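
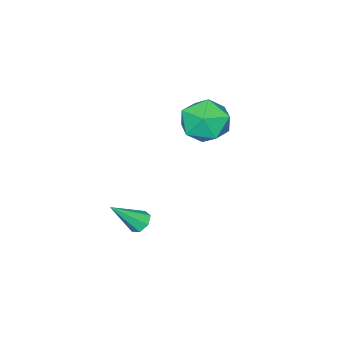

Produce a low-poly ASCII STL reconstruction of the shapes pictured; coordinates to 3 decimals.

solid 
facet normal -0.605 0.377 -0.701
outer loop
vertex 2.093 0.778 -3.334
vertex 1.691 0.442 -3.168
vertex 1.806 0.95 -2.994
endloop
endfacet
facet normal 0.674 0.708 0.211
outer loop
vertex 2.093 0.778 -3.334
vertex 1.806 0.95 -2.994
vertex 2.689 -0.182 -2.012
endloop
endfacet
facet normal -0.605 0.377 -0.701
outer loop
vertex 1.806 0.95 -2.994
vertex 1.691 0.442 -3.168
vertex 1.432 0.739 -2.785
endloop
endfacet
facet normal 0.036 0.671 0.741
outer loop
vertex 1.806 0.95 -2.994
vertex 1.432 0.739 -2.785
vertex 2.689 -0.182 -2.012
endloop
endfacet
facet normal -0.604 0.378 -0.702
outer loop
vertex 1.432 0.739 -2.785
vertex 1.691 0.442 -3.168
vertex 1.253 0.304 -2.865
endloop
endfacet
facet normal -0.499 0.046 0.866
outer loop
vertex 1.432 0.739 -2.785
vertex 1.253 0.304 -2.865
vertex 2.689 -0.182 -2.012
endloop
endfacet
facet normal -0.604 0.377 -0.702
outer loop
vertex 1.253 0.304 -2.865
vertex 1.691 0.442 -3.168
vertex 1.404 -0.028 -3.173
endloop
endfacet
facet normal -0.526 -0.694 0.491
outer loop
vertex 1.253 0.304 -2.865
vertex 1.404 -0.028 -3.173
vertex 2.689 -0.182 -2.012
endloop
endfacet
facet normal -0.606 0.378 -0.700
outer loop
vertex 1.404 -0.028 -3.173
vertex 1.691 0.442 -3.168
vertex 1.77 -0.006 -3.478
endloop
endfacet
facet normal -0.026 -0.994 -0.103
outer loop
vertex 1.404 -0.028 -3.173
vertex 1.77 -0.006 -3.478
vertex 2.689 -0.182 -2.012
endloop
endfacet
facet normal -0.606 0.378 -0.700
outer loop
vertex 1.77 -0.006 -3.478
vertex 1.691 0.442 -3.168
vertex 2.077 0.353 -3.55
endloop
endfacet
facet normal 0.624 -0.627 -0.466
outer loop
vertex 1.77 -0.006 -3.478
vertex 2.077 0.353 -3.55
vertex 2.689 -0.182 -2.012
endloop
endfacet
facet normal -0.605 0.379 -0.700
outer loop
vertex 2.077 0.353 -3.55
vertex 1.691 0.442 -3.168
vertex 2.093 0.778 -3.334
endloop
endfacet
facet normal 0.936 0.131 -0.327
outer loop
vertex 2.077 0.353 -3.55
vertex 2.093 0.778 -3.334
vertex 2.689 -0.182 -2.012
endloop
endfacet
facet normal -0.770 0.636 0.049
outer loop
vertex -1.511 2.128 1.161
vertex -1.96 1.519 2.008
vertex -1.243 2.369 2.238
endloop
endfacet
facet normal -0.179 0.969 -0.172
outer loop
vertex -1.511 2.128 1.161
vertex -1.243 2.369 2.238
vertex -0.438 2.376 1.438
endloop
endfacet
facet normal 0.049 0.643 -0.765
outer loop
vertex -1.511 2.128 1.161
vertex -0.438 2.376 1.438
vertex -0.656 1.53 0.713
endloop
endfacet
facet normal -0.401 0.108 -0.910
outer loop
vertex -1.511 2.128 1.161
vertex -0.656 1.53 0.713
vertex -1.597 1.0 1.065
endloop
endfacet
facet normal -0.908 0.104 -0.407
outer loop
vertex -1.511 2.128 1.161
vertex -1.597 1.0 1.065
vertex -1.96 1.519 2.008
endloop
endfacet
facet normal 0.321 0.888 0.330
outer loop
vertex -0.438 2.376 1.438
vertex -1.243 2.369 2.238
vertex -0.223 1.92 2.455
endloop
endfacet
facet normal -0.635 0.349 0.689
outer loop
vertex -1.243 2.369 2.238
vertex -1.96 1.519 2.008
vertex -1.164 1.39 2.807
endloop
endfacet
facet normal -0.858 -0.512 -0.048
outer loop
vertex -1.96 1.519 2.008
vertex -1.597 1.0 1.065
vertex -1.382 0.544 2.082
endloop
endfacet
facet normal -0.039 -0.504 -0.863
outer loop
vertex -1.597 1.0 1.065
vertex -0.656 1.53 0.713
vertex -0.577 0.551 1.282
endloop
endfacet
facet normal 0.689 0.361 -0.628
outer loop
vertex -0.656 1.53 0.713
vertex -0.438 2.376 1.438
vertex 0.14 1.401 1.512
endloop
endfacet
facet normal 0.401 -0.108 0.910
outer loop
vertex -0.309 0.792 2.359
vertex -0.223 1.92 2.455
vertex -1.164 1.39 2.807
endloop
endfacet
facet normal -0.049 -0.643 0.765
outer loop
vertex -0.309 0.792 2.359
vertex -1.164 1.39 2.807
vertex -1.382 0.544 2.082
endloop
endfacet
facet normal 0.179 -0.969 0.172
outer loop
vertex -0.309 0.792 2.359
vertex -1.382 0.544 2.082
vertex -0.577 0.551 1.282
endloop
endfacet
facet normal 0.770 -0.636 -0.049
outer loop
vertex -0.309 0.792 2.359
vertex -0.577 0.551 1.282
vertex 0.14 1.401 1.512
endloop
endfacet
facet normal 0.908 -0.104 0.407
outer loop
vertex -0.309 0.792 2.359
vertex 0.14 1.401 1.512
vertex -0.223 1.92 2.455
endloop
endfacet
facet normal 0.039 0.504 0.863
outer loop
vertex -1.164 1.39 2.807
vertex -0.223 1.92 2.455
vertex -1.243 2.369 2.238
endloop
endfacet
facet normal -0.689 -0.361 0.628
outer loop
vertex -1.382 0.544 2.082
vertex -1.164 1.39 2.807
vertex -1.96 1.519 2.008
endloop
endfacet
facet normal -0.321 -0.888 -0.330
outer loop
vertex -0.577 0.551 1.282
vertex -1.382 0.544 2.082
vertex -1.597 1.0 1.065
endloop
endfacet
facet normal 0.635 -0.349 -0.689
outer loop
vertex 0.14 1.401 1.512
vertex -0.577 0.551 1.282
vertex -0.656 1.53 0.713
endloop
endfacet
facet normal 0.858 0.512 0.048
outer loop
vertex -0.223 1.92 2.455
vertex 0.14 1.401 1.512
vertex -0.438 2.376 1.438
endloop
endfacet

endsolid


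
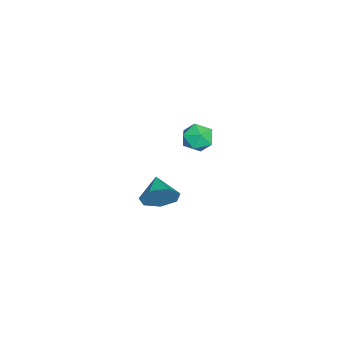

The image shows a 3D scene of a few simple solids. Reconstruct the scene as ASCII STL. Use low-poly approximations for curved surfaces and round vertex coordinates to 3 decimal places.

solid 
facet normal 0.904 0.264 -0.336
outer loop
vertex 1.267 -2.668 -3.333
vertex 0.855 -2.27 -4.128
vertex 1.052 -1.848 -3.266
endloop
endfacet
facet normal -0.203 -0.133 0.970
outer loop
vertex 1.267 -2.668 -3.333
vertex 1.052 -1.848 -3.266
vertex -0.375 -2.63 -3.672
endloop
endfacet
facet normal 0.904 0.264 -0.336
outer loop
vertex 1.052 -1.848 -3.266
vertex 0.855 -2.27 -4.128
vertex 0.689 -1.346 -3.849
endloop
endfacet
facet normal -0.478 0.496 0.725
outer loop
vertex 1.052 -1.848 -3.266
vertex 0.689 -1.346 -3.849
vertex -0.375 -2.63 -3.672
endloop
endfacet
facet normal 0.904 0.264 -0.336
outer loop
vertex 0.689 -1.346 -3.849
vertex 0.855 -2.27 -4.128
vertex 0.451 -1.54 -4.642
endloop
endfacet
facet normal -0.763 0.642 0.072
outer loop
vertex 0.689 -1.346 -3.849
vertex 0.451 -1.54 -4.642
vertex -0.375 -2.63 -3.672
endloop
endfacet
facet normal 0.904 0.264 -0.336
outer loop
vertex 0.451 -1.54 -4.642
vertex 0.855 -2.27 -4.128
vertex 0.517 -2.284 -5.048
endloop
endfacet
facet normal -0.845 0.197 -0.498
outer loop
vertex 0.451 -1.54 -4.642
vertex 0.517 -2.284 -5.048
vertex -0.375 -2.63 -3.672
endloop
endfacet
facet normal 0.904 0.264 -0.336
outer loop
vertex 0.517 -2.284 -5.048
vertex 0.855 -2.27 -4.128
vertex 0.838 -3.018 -4.762
endloop
endfacet
facet normal -0.661 -0.505 -0.555
outer loop
vertex 0.517 -2.284 -5.048
vertex 0.838 -3.018 -4.762
vertex -0.375 -2.63 -3.672
endloop
endfacet
facet normal 0.904 0.264 -0.336
outer loop
vertex 0.838 -3.018 -4.762
vertex 0.855 -2.27 -4.128
vertex 1.171 -3.189 -3.999
endloop
endfacet
facet normal -0.350 -0.935 -0.057
outer loop
vertex 0.838 -3.018 -4.762
vertex 1.171 -3.189 -3.999
vertex -0.375 -2.63 -3.672
endloop
endfacet
facet normal 0.904 0.264 -0.337
outer loop
vertex 1.171 -3.189 -3.999
vertex 0.855 -2.27 -4.128
vertex 1.267 -2.668 -3.333
endloop
endfacet
facet normal -0.146 -0.769 0.623
outer loop
vertex 1.171 -3.189 -3.999
vertex 1.267 -2.668 -3.333
vertex -0.375 -2.63 -3.672
endloop
endfacet
facet normal -0.722 0.681 0.123
outer loop
vertex 2.185 0.248 1.36
vertex 1.787 -0.265 1.862
vertex 2.336 0.263 2.166
endloop
endfacet
facet normal -0.094 0.996 -0.001
outer loop
vertex 2.185 0.248 1.36
vertex 2.336 0.263 2.166
vertex 2.955 0.321 1.631
endloop
endfacet
facet normal 0.150 0.762 -0.630
outer loop
vertex 2.185 0.248 1.36
vertex 2.955 0.321 1.631
vertex 2.789 -0.171 0.997
endloop
endfacet
facet normal -0.328 0.303 -0.895
outer loop
vertex 2.185 0.248 1.36
vertex 2.789 -0.171 0.997
vertex 2.066 -0.533 1.139
endloop
endfacet
facet normal -0.867 0.253 -0.429
outer loop
vertex 2.185 0.248 1.36
vertex 2.066 -0.533 1.139
vertex 1.787 -0.265 1.862
endloop
endfacet
facet normal 0.363 0.784 0.505
outer loop
vertex 2.955 0.321 1.631
vertex 2.336 0.263 2.166
vertex 3.034 -0.147 2.301
endloop
endfacet
facet normal -0.654 0.274 0.705
outer loop
vertex 2.336 0.263 2.166
vertex 1.787 -0.265 1.862
vertex 2.311 -0.509 2.443
endloop
endfacet
facet normal -0.889 -0.419 -0.188
outer loop
vertex 1.787 -0.265 1.862
vertex 2.066 -0.533 1.139
vertex 2.145 -1.001 1.809
endloop
endfacet
facet normal -0.016 -0.337 -0.941
outer loop
vertex 2.066 -0.533 1.139
vertex 2.789 -0.171 0.997
vertex 2.764 -0.943 1.274
endloop
endfacet
facet normal 0.757 0.405 -0.513
outer loop
vertex 2.789 -0.171 0.997
vertex 2.955 0.321 1.631
vertex 3.313 -0.415 1.578
endloop
endfacet
facet normal 0.328 -0.303 0.895
outer loop
vertex 2.915 -0.928 2.08
vertex 3.034 -0.147 2.301
vertex 2.311 -0.509 2.443
endloop
endfacet
facet normal -0.150 -0.762 0.630
outer loop
vertex 2.915 -0.928 2.08
vertex 2.311 -0.509 2.443
vertex 2.145 -1.001 1.809
endloop
endfacet
facet normal 0.094 -0.996 0.001
outer loop
vertex 2.915 -0.928 2.08
vertex 2.145 -1.001 1.809
vertex 2.764 -0.943 1.274
endloop
endfacet
facet normal 0.722 -0.681 -0.123
outer loop
vertex 2.915 -0.928 2.08
vertex 2.764 -0.943 1.274
vertex 3.313 -0.415 1.578
endloop
endfacet
facet normal 0.867 -0.253 0.429
outer loop
vertex 2.915 -0.928 2.08
vertex 3.313 -0.415 1.578
vertex 3.034 -0.147 2.301
endloop
endfacet
facet normal 0.016 0.337 0.941
outer loop
vertex 2.311 -0.509 2.443
vertex 3.034 -0.147 2.301
vertex 2.336 0.263 2.166
endloop
endfacet
facet normal -0.757 -0.405 0.513
outer loop
vertex 2.145 -1.001 1.809
vertex 2.311 -0.509 2.443
vertex 1.787 -0.265 1.862
endloop
endfacet
facet normal -0.363 -0.784 -0.505
outer loop
vertex 2.764 -0.943 1.274
vertex 2.145 -1.001 1.809
vertex 2.066 -0.533 1.139
endloop
endfacet
facet normal 0.654 -0.274 -0.705
outer loop
vertex 3.313 -0.415 1.578
vertex 2.764 -0.943 1.274
vertex 2.789 -0.171 0.997
endloop
endfacet
facet normal 0.889 0.419 0.188
outer loop
vertex 3.034 -0.147 2.301
vertex 3.313 -0.415 1.578
vertex 2.955 0.321 1.631
endloop
endfacet

endsolid


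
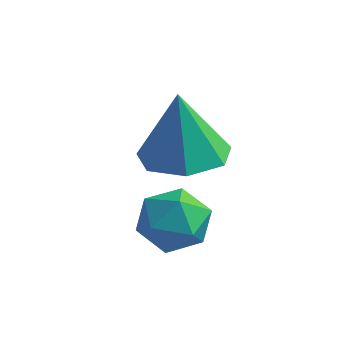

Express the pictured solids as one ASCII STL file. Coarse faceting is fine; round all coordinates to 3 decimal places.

solid 
facet normal -0.369 0.925 0.089
outer loop
vertex 0.255 1.727 -0.898
vertex -0.565 1.384 -0.733
vertex 0.003 1.545 -0.048
endloop
endfacet
facet normal 0.315 0.905 0.287
outer loop
vertex 0.255 1.727 -0.898
vertex 0.003 1.545 -0.048
vertex 0.839 1.342 -0.325
endloop
endfacet
facet normal 0.698 0.665 -0.265
outer loop
vertex 0.255 1.727 -0.898
vertex 0.839 1.342 -0.325
vertex 0.788 1.054 -1.181
endloop
endfacet
facet normal 0.250 0.537 -0.806
outer loop
vertex 0.255 1.727 -0.898
vertex 0.788 1.054 -1.181
vertex -0.08 1.08 -1.433
endloop
endfacet
facet normal -0.410 0.698 -0.587
outer loop
vertex 0.255 1.727 -0.898
vertex -0.08 1.08 -1.433
vertex -0.565 1.384 -0.733
endloop
endfacet
facet normal 0.376 0.432 0.819
outer loop
vertex 0.839 1.342 -0.325
vertex 0.003 1.545 -0.048
vertex 0.38 0.76 0.193
endloop
endfacet
facet normal -0.732 0.466 0.497
outer loop
vertex 0.003 1.545 -0.048
vertex -0.565 1.384 -0.733
vertex -0.488 0.786 -0.059
endloop
endfacet
facet normal -0.797 0.099 -0.595
outer loop
vertex -0.565 1.384 -0.733
vertex -0.08 1.08 -1.433
vertex -0.539 0.498 -0.915
endloop
endfacet
facet normal 0.271 -0.161 -0.949
outer loop
vertex -0.08 1.08 -1.433
vertex 0.788 1.054 -1.181
vertex 0.297 0.295 -1.192
endloop
endfacet
facet normal 0.996 0.045 -0.074
outer loop
vertex 0.788 1.054 -1.181
vertex 0.839 1.342 -0.325
vertex 0.865 0.456 -0.507
endloop
endfacet
facet normal -0.250 -0.537 0.806
outer loop
vertex 0.045 0.113 -0.342
vertex 0.38 0.76 0.193
vertex -0.488 0.786 -0.059
endloop
endfacet
facet normal -0.698 -0.665 0.265
outer loop
vertex 0.045 0.113 -0.342
vertex -0.488 0.786 -0.059
vertex -0.539 0.498 -0.915
endloop
endfacet
facet normal -0.315 -0.905 -0.287
outer loop
vertex 0.045 0.113 -0.342
vertex -0.539 0.498 -0.915
vertex 0.297 0.295 -1.192
endloop
endfacet
facet normal 0.369 -0.925 -0.089
outer loop
vertex 0.045 0.113 -0.342
vertex 0.297 0.295 -1.192
vertex 0.865 0.456 -0.507
endloop
endfacet
facet normal 0.410 -0.698 0.587
outer loop
vertex 0.045 0.113 -0.342
vertex 0.865 0.456 -0.507
vertex 0.38 0.76 0.193
endloop
endfacet
facet normal -0.271 0.161 0.949
outer loop
vertex -0.488 0.786 -0.059
vertex 0.38 0.76 0.193
vertex 0.003 1.545 -0.048
endloop
endfacet
facet normal -0.996 -0.045 0.074
outer loop
vertex -0.539 0.498 -0.915
vertex -0.488 0.786 -0.059
vertex -0.565 1.384 -0.733
endloop
endfacet
facet normal -0.376 -0.432 -0.819
outer loop
vertex 0.297 0.295 -1.192
vertex -0.539 0.498 -0.915
vertex -0.08 1.08 -1.433
endloop
endfacet
facet normal 0.732 -0.466 -0.497
outer loop
vertex 0.865 0.456 -0.507
vertex 0.297 0.295 -1.192
vertex 0.788 1.054 -1.181
endloop
endfacet
facet normal 0.797 -0.099 0.595
outer loop
vertex 0.38 0.76 0.193
vertex 0.865 0.456 -0.507
vertex 0.839 1.342 -0.325
endloop
endfacet
facet normal 0.107 -0.035 -0.994
outer loop
vertex 0.325 3.204 0.357
vertex -0.438 2.456 0.301
vertex -0.542 3.52 0.252
endloop
endfacet
facet normal 0.256 0.853 0.454
outer loop
vertex 0.325 3.204 0.357
vertex -0.542 3.52 0.252
vertex -0.642 2.524 2.179
endloop
endfacet
facet normal 0.107 -0.035 -0.994
outer loop
vertex -0.542 3.52 0.252
vertex -0.438 2.456 0.301
vertex -1.331 3.035 0.184
endloop
endfacet
facet normal -0.509 0.775 0.374
outer loop
vertex -0.542 3.52 0.252
vertex -1.331 3.035 0.184
vertex -0.642 2.524 2.179
endloop
endfacet
facet normal 0.107 -0.035 -0.994
outer loop
vertex -1.331 3.035 0.184
vertex -0.438 2.456 0.301
vertex -1.448 2.114 0.204
endloop
endfacet
facet normal -0.927 0.125 0.352
outer loop
vertex -1.331 3.035 0.184
vertex -1.448 2.114 0.204
vertex -0.642 2.524 2.179
endloop
endfacet
facet normal 0.108 -0.036 -0.994
outer loop
vertex -1.448 2.114 0.204
vertex -0.438 2.456 0.301
vertex -0.805 1.451 0.298
endloop
endfacet
facet normal -0.684 -0.606 0.405
outer loop
vertex -1.448 2.114 0.204
vertex -0.805 1.451 0.298
vertex -0.642 2.524 2.179
endloop
endfacet
facet normal 0.107 -0.036 -0.994
outer loop
vertex -0.805 1.451 0.298
vertex -0.438 2.456 0.301
vertex 0.114 1.544 0.394
endloop
endfacet
facet normal 0.037 -0.869 0.493
outer loop
vertex -0.805 1.451 0.298
vertex 0.114 1.544 0.394
vertex -0.642 2.524 2.179
endloop
endfacet
facet normal 0.108 -0.036 -0.994
outer loop
vertex 0.114 1.544 0.394
vertex -0.438 2.456 0.301
vertex 0.617 2.325 0.42
endloop
endfacet
facet normal 0.694 -0.465 0.549
outer loop
vertex 0.114 1.544 0.394
vertex 0.617 2.325 0.42
vertex -0.642 2.524 2.179
endloop
endfacet
facet normal 0.108 -0.035 -0.994
outer loop
vertex 0.617 2.325 0.42
vertex -0.438 2.456 0.301
vertex 0.325 3.204 0.357
endloop
endfacet
facet normal 0.791 0.301 0.532
outer loop
vertex 0.617 2.325 0.42
vertex 0.325 3.204 0.357
vertex -0.642 2.524 2.179
endloop
endfacet

endsolid


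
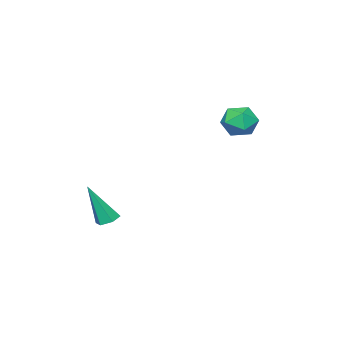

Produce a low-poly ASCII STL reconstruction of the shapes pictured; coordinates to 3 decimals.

solid 
facet normal -0.218 0.646 0.732
outer loop
vertex -4.221 3.743 3.738
vertex -4.355 3.141 4.229
vertex -3.632 3.45 4.172
endloop
endfacet
facet normal 0.256 0.926 0.278
outer loop
vertex -4.221 3.743 3.738
vertex -3.632 3.45 4.172
vertex -3.508 3.642 3.417
endloop
endfacet
facet normal -0.037 0.927 -0.373
outer loop
vertex -4.221 3.743 3.738
vertex -3.508 3.642 3.417
vertex -4.155 3.452 3.008
endloop
endfacet
facet normal -0.690 0.649 -0.321
outer loop
vertex -4.221 3.743 3.738
vertex -4.155 3.452 3.008
vertex -4.679 3.143 3.51
endloop
endfacet
facet normal -0.802 0.474 0.363
outer loop
vertex -4.221 3.743 3.738
vertex -4.679 3.143 3.51
vertex -4.355 3.141 4.229
endloop
endfacet
facet normal 0.827 0.497 0.262
outer loop
vertex -3.508 3.642 3.417
vertex -3.632 3.45 4.172
vertex -3.201 2.977 3.71
endloop
endfacet
facet normal 0.060 0.044 0.997
outer loop
vertex -3.632 3.45 4.172
vertex -4.355 3.141 4.229
vertex -3.725 2.668 4.212
endloop
endfacet
facet normal -0.887 -0.234 0.399
outer loop
vertex -4.355 3.141 4.229
vertex -4.679 3.143 3.51
vertex -4.372 2.478 3.803
endloop
endfacet
facet normal -0.706 0.048 -0.707
outer loop
vertex -4.679 3.143 3.51
vertex -4.155 3.452 3.008
vertex -4.248 2.67 3.048
endloop
endfacet
facet normal 0.353 0.499 -0.791
outer loop
vertex -4.155 3.452 3.008
vertex -3.508 3.642 3.417
vertex -3.525 2.979 2.991
endloop
endfacet
facet normal 0.690 -0.649 0.321
outer loop
vertex -3.659 2.377 3.482
vertex -3.201 2.977 3.71
vertex -3.725 2.668 4.212
endloop
endfacet
facet normal 0.037 -0.927 0.373
outer loop
vertex -3.659 2.377 3.482
vertex -3.725 2.668 4.212
vertex -4.372 2.478 3.803
endloop
endfacet
facet normal -0.256 -0.926 -0.278
outer loop
vertex -3.659 2.377 3.482
vertex -4.372 2.478 3.803
vertex -4.248 2.67 3.048
endloop
endfacet
facet normal 0.218 -0.646 -0.732
outer loop
vertex -3.659 2.377 3.482
vertex -4.248 2.67 3.048
vertex -3.525 2.979 2.991
endloop
endfacet
facet normal 0.802 -0.474 -0.363
outer loop
vertex -3.659 2.377 3.482
vertex -3.525 2.979 2.991
vertex -3.201 2.977 3.71
endloop
endfacet
facet normal 0.706 -0.048 0.707
outer loop
vertex -3.725 2.668 4.212
vertex -3.201 2.977 3.71
vertex -3.632 3.45 4.172
endloop
endfacet
facet normal -0.353 -0.499 0.791
outer loop
vertex -4.372 2.478 3.803
vertex -3.725 2.668 4.212
vertex -4.355 3.141 4.229
endloop
endfacet
facet normal -0.827 -0.497 -0.262
outer loop
vertex -4.248 2.67 3.048
vertex -4.372 2.478 3.803
vertex -4.679 3.143 3.51
endloop
endfacet
facet normal -0.060 -0.044 -0.997
outer loop
vertex -3.525 2.979 2.991
vertex -4.248 2.67 3.048
vertex -4.155 3.452 3.008
endloop
endfacet
facet normal 0.887 0.234 -0.399
outer loop
vertex -3.201 2.977 3.71
vertex -3.525 2.979 2.991
vertex -3.508 3.642 3.417
endloop
endfacet
facet normal -0.285 0.285 -0.915
outer loop
vertex -1.269 -1.669 -1.967
vertex -1.529 -1.28 -1.765
vertex -1.041 -1.219 -1.898
endloop
endfacet
facet normal 0.890 -0.426 -0.161
outer loop
vertex -1.269 -1.669 -1.967
vertex -1.041 -1.219 -1.898
vertex -0.991 -1.82 -0.035
endloop
endfacet
facet normal -0.285 0.287 -0.915
outer loop
vertex -1.041 -1.219 -1.898
vertex -1.529 -1.28 -1.765
vertex -1.301 -0.83 -1.695
endloop
endfacet
facet normal 0.855 0.500 0.138
outer loop
vertex -1.041 -1.219 -1.898
vertex -1.301 -0.83 -1.695
vertex -0.991 -1.82 -0.035
endloop
endfacet
facet normal -0.285 0.287 -0.915
outer loop
vertex -1.301 -0.83 -1.695
vertex -1.529 -1.28 -1.765
vertex -1.789 -0.891 -1.562
endloop
endfacet
facet normal 0.031 0.861 0.508
outer loop
vertex -1.301 -0.83 -1.695
vertex -1.789 -0.891 -1.562
vertex -0.991 -1.82 -0.035
endloop
endfacet
facet normal -0.285 0.287 -0.915
outer loop
vertex -1.789 -0.891 -1.562
vertex -1.529 -1.28 -1.765
vertex -2.018 -1.342 -1.632
endloop
endfacet
facet normal -0.760 0.296 0.578
outer loop
vertex -1.789 -0.891 -1.562
vertex -2.018 -1.342 -1.632
vertex -0.991 -1.82 -0.035
endloop
endfacet
facet normal -0.285 0.284 -0.915
outer loop
vertex -2.018 -1.342 -1.632
vertex -1.529 -1.28 -1.765
vertex -1.757 -1.731 -1.834
endloop
endfacet
facet normal -0.725 -0.630 0.277
outer loop
vertex -2.018 -1.342 -1.632
vertex -1.757 -1.731 -1.834
vertex -0.991 -1.82 -0.035
endloop
endfacet
facet normal -0.286 0.284 -0.915
outer loop
vertex -1.757 -1.731 -1.834
vertex -1.529 -1.28 -1.765
vertex -1.269 -1.669 -1.967
endloop
endfacet
facet normal 0.101 -0.991 -0.092
outer loop
vertex -1.757 -1.731 -1.834
vertex -1.269 -1.669 -1.967
vertex -0.991 -1.82 -0.035
endloop
endfacet

endsolid


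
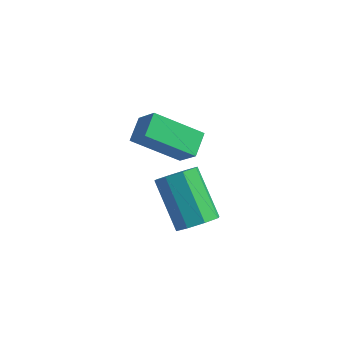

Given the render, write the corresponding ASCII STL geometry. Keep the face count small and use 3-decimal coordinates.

solid 
facet normal 0.619 -0.401 -0.676
outer loop
vertex 0.427 -4.6 -0.0
vertex -0.018 -4.269 -0.604
vertex 0.626 -4.026 -0.158
endloop
endfacet
facet normal 0.719 -0.059 0.692
outer loop
vertex 0.427 -4.6 -0.0
vertex 0.626 -4.026 -0.158
vertex -0.896 -3.743 1.447
endloop
endfacet
facet normal 0.719 -0.059 0.692
outer loop
vertex -0.896 -3.743 1.447
vertex 0.626 -4.026 -0.158
vertex -0.697 -3.169 1.289
endloop
endfacet
facet normal -0.617 0.400 0.677
outer loop
vertex -0.896 -3.743 1.447
vertex -0.697 -3.169 1.289
vertex -1.342 -3.411 0.844
endloop
endfacet
facet normal 0.619 -0.399 -0.676
outer loop
vertex 0.626 -4.026 -0.158
vertex -0.018 -4.269 -0.604
vertex 0.447 -3.594 -0.577
endloop
endfacet
facet normal 0.733 0.605 0.311
outer loop
vertex 0.626 -4.026 -0.158
vertex 0.447 -3.594 -0.577
vertex -0.697 -3.169 1.289
endloop
endfacet
facet normal 0.733 0.605 0.311
outer loop
vertex -0.697 -3.169 1.289
vertex 0.447 -3.594 -0.577
vertex -0.876 -2.737 0.87
endloop
endfacet
facet normal -0.617 0.401 0.677
outer loop
vertex -0.697 -3.169 1.289
vertex -0.876 -2.737 0.87
vertex -1.342 -3.411 0.844
endloop
endfacet
facet normal 0.619 -0.400 -0.676
outer loop
vertex 0.447 -3.594 -0.577
vertex -0.018 -4.269 -0.604
vertex -0.004 -3.557 -1.012
endloop
endfacet
facet normal 0.317 0.914 -0.251
outer loop
vertex 0.447 -3.594 -0.577
vertex -0.004 -3.557 -1.012
vertex -0.876 -2.737 0.87
endloop
endfacet
facet normal 0.317 0.914 -0.252
outer loop
vertex -0.876 -2.737 0.87
vertex -0.004 -3.557 -1.012
vertex -1.327 -2.7 0.436
endloop
endfacet
facet normal -0.618 0.401 0.676
outer loop
vertex -0.876 -2.737 0.87
vertex -1.327 -2.7 0.436
vertex -1.342 -3.411 0.844
endloop
endfacet
facet normal 0.618 -0.400 -0.677
outer loop
vertex -0.004 -3.557 -1.012
vertex -0.018 -4.269 -0.604
vertex -0.464 -3.937 -1.207
endloop
endfacet
facet normal -0.285 0.688 -0.668
outer loop
vertex -0.004 -3.557 -1.012
vertex -0.464 -3.937 -1.207
vertex -1.327 -2.7 0.436
endloop
endfacet
facet normal -0.284 0.688 -0.667
outer loop
vertex -1.327 -2.7 0.436
vertex -0.464 -3.937 -1.207
vertex -1.787 -3.08 0.24
endloop
endfacet
facet normal -0.619 0.401 0.676
outer loop
vertex -1.327 -2.7 0.436
vertex -1.787 -3.08 0.24
vertex -1.342 -3.411 0.844
endloop
endfacet
facet normal 0.617 -0.400 -0.677
outer loop
vertex -0.464 -3.937 -1.207
vertex -0.018 -4.269 -0.604
vertex -0.663 -4.511 -1.049
endloop
endfacet
facet normal -0.719 0.059 -0.692
outer loop
vertex -0.464 -3.937 -1.207
vertex -0.663 -4.511 -1.049
vertex -1.787 -3.08 0.24
endloop
endfacet
facet normal -0.719 0.059 -0.692
outer loop
vertex -1.787 -3.08 0.24
vertex -0.663 -4.511 -1.049
vertex -1.986 -3.654 0.398
endloop
endfacet
facet normal -0.619 0.401 0.676
outer loop
vertex -1.787 -3.08 0.24
vertex -1.986 -3.654 0.398
vertex -1.342 -3.411 0.844
endloop
endfacet
facet normal 0.617 -0.401 -0.677
outer loop
vertex -0.663 -4.511 -1.049
vertex -0.018 -4.269 -0.604
vertex -0.484 -4.943 -0.63
endloop
endfacet
facet normal -0.733 -0.605 -0.311
outer loop
vertex -0.663 -4.511 -1.049
vertex -0.484 -4.943 -0.63
vertex -1.986 -3.654 0.398
endloop
endfacet
facet normal -0.733 -0.605 -0.311
outer loop
vertex -1.986 -3.654 0.398
vertex -0.484 -4.943 -0.63
vertex -1.807 -4.086 0.817
endloop
endfacet
facet normal -0.619 0.399 0.676
outer loop
vertex -1.986 -3.654 0.398
vertex -1.807 -4.086 0.817
vertex -1.342 -3.411 0.844
endloop
endfacet
facet normal 0.618 -0.401 -0.676
outer loop
vertex -0.484 -4.943 -0.63
vertex -0.018 -4.269 -0.604
vertex -0.033 -4.98 -0.196
endloop
endfacet
facet normal -0.317 -0.914 0.252
outer loop
vertex -0.484 -4.943 -0.63
vertex -0.033 -4.98 -0.196
vertex -1.807 -4.086 0.817
endloop
endfacet
facet normal -0.317 -0.914 0.251
outer loop
vertex -1.807 -4.086 0.817
vertex -0.033 -4.98 -0.196
vertex -1.356 -4.123 1.252
endloop
endfacet
facet normal -0.619 0.400 0.676
outer loop
vertex -1.807 -4.086 0.817
vertex -1.356 -4.123 1.252
vertex -1.342 -3.411 0.844
endloop
endfacet
facet normal 0.619 -0.401 -0.676
outer loop
vertex -0.033 -4.98 -0.196
vertex -0.018 -4.269 -0.604
vertex 0.427 -4.6 -0.0
endloop
endfacet
facet normal 0.284 -0.688 0.667
outer loop
vertex -0.033 -4.98 -0.196
vertex 0.427 -4.6 -0.0
vertex -1.356 -4.123 1.252
endloop
endfacet
facet normal 0.285 -0.688 0.668
outer loop
vertex -1.356 -4.123 1.252
vertex 0.427 -4.6 -0.0
vertex -0.896 -3.743 1.447
endloop
endfacet
facet normal -0.618 0.400 0.677
outer loop
vertex -1.356 -4.123 1.252
vertex -0.896 -3.743 1.447
vertex -1.342 -3.411 0.844
endloop
endfacet
facet normal -0.643 0.236 -0.729
outer loop
vertex -4.85 0.096 -0.562
vertex -3.222 0.938 -1.725
vertex -4.68 -0.875 -1.027
endloop
endfacet
facet normal -0.750 -0.388 0.536
outer loop
vertex -3.858 -1.178 -0.095
vertex -4.85 0.096 -0.562
vertex -4.68 -0.875 -1.027
endloop
endfacet
facet normal -0.643 0.237 -0.728
outer loop
vertex -4.68 -0.875 -1.027
vertex -3.222 0.938 -1.725
vertex -3.053 -0.033 -2.19
endloop
endfacet
facet normal 0.156 -0.891 -0.427
outer loop
vertex -3.053 -0.033 -2.19
vertex -3.858 -1.178 -0.095
vertex -4.68 -0.875 -1.027
endloop
endfacet
facet normal -0.156 0.891 0.427
outer loop
vertex -4.85 0.096 -0.562
vertex -2.4 0.635 -0.793
vertex -3.222 0.938 -1.725
endloop
endfacet
facet normal -0.750 -0.387 0.536
outer loop
vertex -4.027 -0.207 0.37
vertex -4.85 0.096 -0.562
vertex -3.858 -1.178 -0.095
endloop
endfacet
facet normal -0.156 0.891 0.427
outer loop
vertex -4.027 -0.207 0.37
vertex -2.4 0.635 -0.793
vertex -4.85 0.096 -0.562
endloop
endfacet
facet normal 0.750 0.387 -0.536
outer loop
vertex -3.222 0.938 -1.725
vertex -2.4 0.635 -0.793
vertex -3.053 -0.033 -2.19
endloop
endfacet
facet normal 0.156 -0.891 -0.427
outer loop
vertex -2.23 -0.336 -1.258
vertex -3.858 -1.178 -0.095
vertex -3.053 -0.033 -2.19
endloop
endfacet
facet normal 0.750 0.388 -0.536
outer loop
vertex -3.053 -0.033 -2.19
vertex -2.4 0.635 -0.793
vertex -2.23 -0.336 -1.258
endloop
endfacet
facet normal 0.643 -0.237 0.728
outer loop
vertex -2.23 -0.336 -1.258
vertex -4.027 -0.207 0.37
vertex -3.858 -1.178 -0.095
endloop
endfacet
facet normal 0.643 -0.236 0.728
outer loop
vertex -2.4 0.635 -0.793
vertex -4.027 -0.207 0.37
vertex -2.23 -0.336 -1.258
endloop
endfacet

endsolid


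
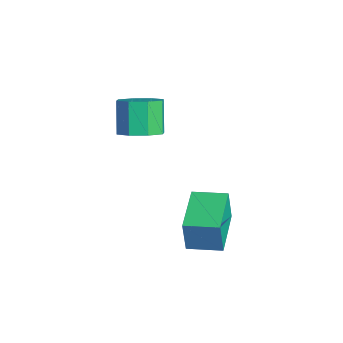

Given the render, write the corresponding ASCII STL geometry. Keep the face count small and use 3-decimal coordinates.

solid 
facet normal -0.883 0.464 0.078
outer loop
vertex 2.72 2.204 -1.52
vertex 3.367 3.417 -1.409
vertex 2.675 2.359 -2.951
endloop
endfacet
facet normal -0.469 -0.879 -0.080
outer loop
vertex 4.493 1.403 -3.111
vertex 2.72 2.204 -1.52
vertex 2.675 2.359 -2.951
endloop
endfacet
facet normal -0.882 0.464 0.077
outer loop
vertex 2.675 2.359 -2.951
vertex 3.367 3.417 -1.409
vertex 3.323 3.572 -2.84
endloop
endfacet
facet normal -0.031 0.107 -0.994
outer loop
vertex 3.323 3.572 -2.84
vertex 4.493 1.403 -3.111
vertex 2.675 2.359 -2.951
endloop
endfacet
facet normal 0.031 -0.107 0.994
outer loop
vertex 2.72 2.204 -1.52
vertex 5.185 2.461 -1.569
vertex 3.367 3.417 -1.409
endloop
endfacet
facet normal -0.470 -0.879 -0.081
outer loop
vertex 4.537 1.248 -1.68
vertex 2.72 2.204 -1.52
vertex 4.493 1.403 -3.111
endloop
endfacet
facet normal 0.031 -0.107 0.994
outer loop
vertex 4.537 1.248 -1.68
vertex 5.185 2.461 -1.569
vertex 2.72 2.204 -1.52
endloop
endfacet
facet normal 0.469 0.879 0.081
outer loop
vertex 3.367 3.417 -1.409
vertex 5.185 2.461 -1.569
vertex 3.323 3.572 -2.84
endloop
endfacet
facet normal -0.031 0.107 -0.994
outer loop
vertex 5.14 2.616 -3.0
vertex 4.493 1.403 -3.111
vertex 3.323 3.572 -2.84
endloop
endfacet
facet normal 0.470 0.879 0.080
outer loop
vertex 3.323 3.572 -2.84
vertex 5.185 2.461 -1.569
vertex 5.14 2.616 -3.0
endloop
endfacet
facet normal 0.883 -0.464 -0.077
outer loop
vertex 5.14 2.616 -3.0
vertex 4.537 1.248 -1.68
vertex 4.493 1.403 -3.111
endloop
endfacet
facet normal 0.882 -0.464 -0.078
outer loop
vertex 5.185 2.461 -1.569
vertex 4.537 1.248 -1.68
vertex 5.14 2.616 -3.0
endloop
endfacet
facet normal 0.529 -0.158 -0.834
outer loop
vertex 2.07 1.306 1.53
vertex 1.504 0.632 1.299
vertex 1.533 1.529 1.147
endloop
endfacet
facet normal 0.354 0.934 0.047
outer loop
vertex 2.07 1.306 1.53
vertex 1.533 1.529 1.147
vertex 1.282 1.542 2.772
endloop
endfacet
facet normal 0.354 0.934 0.047
outer loop
vertex 1.282 1.542 2.772
vertex 1.533 1.529 1.147
vertex 0.745 1.765 2.389
endloop
endfacet
facet normal -0.529 0.158 0.834
outer loop
vertex 1.282 1.542 2.772
vertex 0.745 1.765 2.389
vertex 0.716 0.868 2.541
endloop
endfacet
facet normal 0.529 -0.158 -0.834
outer loop
vertex 1.533 1.529 1.147
vertex 1.504 0.632 1.299
vertex 0.979 1.226 0.853
endloop
endfacet
facet normal -0.296 0.886 -0.356
outer loop
vertex 1.533 1.529 1.147
vertex 0.979 1.226 0.853
vertex 0.745 1.765 2.389
endloop
endfacet
facet normal -0.296 0.886 -0.356
outer loop
vertex 0.745 1.765 2.389
vertex 0.979 1.226 0.853
vertex 0.191 1.462 2.095
endloop
endfacet
facet normal -0.529 0.158 0.834
outer loop
vertex 0.745 1.765 2.389
vertex 0.191 1.462 2.095
vertex 0.716 0.868 2.541
endloop
endfacet
facet normal 0.529 -0.158 -0.834
outer loop
vertex 0.979 1.226 0.853
vertex 1.504 0.632 1.299
vertex 0.733 0.576 0.82
endloop
endfacet
facet normal -0.771 0.320 -0.550
outer loop
vertex 0.979 1.226 0.853
vertex 0.733 0.576 0.82
vertex 0.191 1.462 2.095
endloop
endfacet
facet normal -0.771 0.321 -0.551
outer loop
vertex 0.191 1.462 2.095
vertex 0.733 0.576 0.82
vertex -0.056 0.812 2.062
endloop
endfacet
facet normal -0.529 0.159 0.834
outer loop
vertex 0.191 1.462 2.095
vertex -0.056 0.812 2.062
vertex 0.716 0.868 2.541
endloop
endfacet
facet normal 0.529 -0.159 -0.833
outer loop
vertex 0.733 0.576 0.82
vertex 1.504 0.632 1.299
vertex 0.938 -0.042 1.068
endloop
endfacet
facet normal -0.796 -0.434 -0.423
outer loop
vertex 0.733 0.576 0.82
vertex 0.938 -0.042 1.068
vertex -0.056 0.812 2.062
endloop
endfacet
facet normal -0.796 -0.435 -0.422
outer loop
vertex -0.056 0.812 2.062
vertex 0.938 -0.042 1.068
vertex 0.15 0.194 2.31
endloop
endfacet
facet normal -0.529 0.158 0.834
outer loop
vertex -0.056 0.812 2.062
vertex 0.15 0.194 2.31
vertex 0.716 0.868 2.541
endloop
endfacet
facet normal 0.529 -0.158 -0.834
outer loop
vertex 0.938 -0.042 1.068
vertex 1.504 0.632 1.299
vertex 1.475 -0.265 1.451
endloop
endfacet
facet normal -0.354 -0.934 -0.047
outer loop
vertex 0.938 -0.042 1.068
vertex 1.475 -0.265 1.451
vertex 0.15 0.194 2.31
endloop
endfacet
facet normal -0.354 -0.934 -0.047
outer loop
vertex 0.15 0.194 2.31
vertex 1.475 -0.265 1.451
vertex 0.687 -0.029 2.693
endloop
endfacet
facet normal -0.529 0.158 0.834
outer loop
vertex 0.15 0.194 2.31
vertex 0.687 -0.029 2.693
vertex 0.716 0.868 2.541
endloop
endfacet
facet normal 0.529 -0.158 -0.834
outer loop
vertex 1.475 -0.265 1.451
vertex 1.504 0.632 1.299
vertex 2.029 0.038 1.745
endloop
endfacet
facet normal 0.296 -0.886 0.356
outer loop
vertex 1.475 -0.265 1.451
vertex 2.029 0.038 1.745
vertex 0.687 -0.029 2.693
endloop
endfacet
facet normal 0.296 -0.886 0.356
outer loop
vertex 0.687 -0.029 2.693
vertex 2.029 0.038 1.745
vertex 1.241 0.274 2.987
endloop
endfacet
facet normal -0.529 0.158 0.834
outer loop
vertex 0.687 -0.029 2.693
vertex 1.241 0.274 2.987
vertex 0.716 0.868 2.541
endloop
endfacet
facet normal 0.529 -0.159 -0.834
outer loop
vertex 2.029 0.038 1.745
vertex 1.504 0.632 1.299
vertex 2.276 0.688 1.778
endloop
endfacet
facet normal 0.771 -0.321 0.550
outer loop
vertex 2.029 0.038 1.745
vertex 2.276 0.688 1.778
vertex 1.241 0.274 2.987
endloop
endfacet
facet normal 0.771 -0.320 0.551
outer loop
vertex 1.241 0.274 2.987
vertex 2.276 0.688 1.778
vertex 1.487 0.924 3.02
endloop
endfacet
facet normal -0.529 0.158 0.834
outer loop
vertex 1.241 0.274 2.987
vertex 1.487 0.924 3.02
vertex 0.716 0.868 2.541
endloop
endfacet
facet normal 0.529 -0.158 -0.834
outer loop
vertex 2.276 0.688 1.778
vertex 1.504 0.632 1.299
vertex 2.07 1.306 1.53
endloop
endfacet
facet normal 0.795 0.435 0.423
outer loop
vertex 2.276 0.688 1.778
vertex 2.07 1.306 1.53
vertex 1.487 0.924 3.02
endloop
endfacet
facet normal 0.796 0.434 0.423
outer loop
vertex 1.487 0.924 3.02
vertex 2.07 1.306 1.53
vertex 1.282 1.542 2.772
endloop
endfacet
facet normal -0.529 0.159 0.833
outer loop
vertex 1.487 0.924 3.02
vertex 1.282 1.542 2.772
vertex 0.716 0.868 2.541
endloop
endfacet

endsolid


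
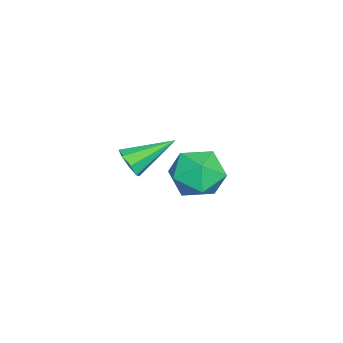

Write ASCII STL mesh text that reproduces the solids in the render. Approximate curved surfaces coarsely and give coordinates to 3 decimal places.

solid 
facet normal 0.379 -0.795 -0.475
outer loop
vertex 1.198 -4.247 3.278
vertex 0.573 -4.393 3.024
vertex 1.108 -4.012 2.813
endloop
endfacet
facet normal 0.745 0.643 0.181
outer loop
vertex 1.198 -4.247 3.278
vertex 1.108 -4.012 2.813
vertex -0.153 -2.867 3.936
endloop
endfacet
facet normal 0.379 -0.795 -0.474
outer loop
vertex 1.108 -4.012 2.813
vertex 0.573 -4.393 3.024
vertex 0.705 -4.001 2.472
endloop
endfacet
facet normal 0.377 0.826 -0.419
outer loop
vertex 1.108 -4.012 2.813
vertex 0.705 -4.001 2.472
vertex -0.153 -2.867 3.936
endloop
endfacet
facet normal 0.377 -0.795 -0.475
outer loop
vertex 0.705 -4.001 2.472
vertex 0.573 -4.393 3.024
vertex 0.224 -4.219 2.455
endloop
endfacet
facet normal -0.280 0.672 -0.685
outer loop
vertex 0.705 -4.001 2.472
vertex 0.224 -4.219 2.455
vertex -0.153 -2.867 3.936
endloop
endfacet
facet normal 0.378 -0.795 -0.475
outer loop
vertex 0.224 -4.219 2.455
vertex 0.573 -4.393 3.024
vertex -0.052 -4.539 2.771
endloop
endfacet
facet normal -0.844 0.271 -0.463
outer loop
vertex 0.224 -4.219 2.455
vertex -0.052 -4.539 2.771
vertex -0.153 -2.867 3.936
endloop
endfacet
facet normal 0.378 -0.795 -0.475
outer loop
vertex -0.052 -4.539 2.771
vertex 0.573 -4.393 3.024
vertex 0.037 -4.774 3.235
endloop
endfacet
facet normal -0.983 -0.141 0.117
outer loop
vertex -0.052 -4.539 2.771
vertex 0.037 -4.774 3.235
vertex -0.153 -2.867 3.936
endloop
endfacet
facet normal 0.378 -0.795 -0.475
outer loop
vertex 0.037 -4.774 3.235
vertex 0.573 -4.393 3.024
vertex 0.44 -4.786 3.576
endloop
endfacet
facet normal -0.616 -0.325 0.717
outer loop
vertex 0.037 -4.774 3.235
vertex 0.44 -4.786 3.576
vertex -0.153 -2.867 3.936
endloop
endfacet
facet normal 0.378 -0.795 -0.475
outer loop
vertex 0.44 -4.786 3.576
vertex 0.573 -4.393 3.024
vertex 0.921 -4.568 3.594
endloop
endfacet
facet normal 0.041 -0.172 0.984
outer loop
vertex 0.44 -4.786 3.576
vertex 0.921 -4.568 3.594
vertex -0.153 -2.867 3.936
endloop
endfacet
facet normal 0.379 -0.794 -0.475
outer loop
vertex 0.921 -4.568 3.594
vertex 0.573 -4.393 3.024
vertex 1.198 -4.247 3.278
endloop
endfacet
facet normal 0.605 0.229 0.763
outer loop
vertex 0.921 -4.568 3.594
vertex 1.198 -4.247 3.278
vertex -0.153 -2.867 3.936
endloop
endfacet
facet normal -0.437 0.844 0.310
outer loop
vertex -4.734 -1.989 -0.634
vertex -4.383 -2.242 0.551
vertex -3.624 -1.573 -0.202
endloop
endfacet
facet normal -0.201 0.911 -0.361
outer loop
vertex -4.734 -1.989 -0.634
vertex -3.624 -1.573 -0.202
vertex -3.708 -2.053 -1.366
endloop
endfacet
facet normal -0.514 0.406 -0.756
outer loop
vertex -4.734 -1.989 -0.634
vertex -3.708 -2.053 -1.366
vertex -4.52 -3.018 -1.332
endloop
endfacet
facet normal -0.944 0.027 -0.329
outer loop
vertex -4.734 -1.989 -0.634
vertex -4.52 -3.018 -1.332
vertex -4.937 -3.135 -0.147
endloop
endfacet
facet normal -0.896 0.299 0.329
outer loop
vertex -4.734 -1.989 -0.634
vertex -4.937 -3.135 -0.147
vertex -4.383 -2.242 0.551
endloop
endfacet
facet normal 0.501 0.787 -0.361
outer loop
vertex -3.708 -2.053 -1.366
vertex -3.624 -1.573 -0.202
vertex -2.723 -2.345 -0.633
endloop
endfacet
facet normal 0.120 0.679 0.724
outer loop
vertex -3.624 -1.573 -0.202
vertex -4.383 -2.242 0.551
vertex -3.14 -2.462 0.552
endloop
endfacet
facet normal -0.623 -0.204 0.755
outer loop
vertex -4.383 -2.242 0.551
vertex -4.937 -3.135 -0.147
vertex -3.952 -3.427 0.586
endloop
endfacet
facet normal -0.700 -0.644 -0.310
outer loop
vertex -4.937 -3.135 -0.147
vertex -4.52 -3.018 -1.332
vertex -4.036 -3.907 -0.578
endloop
endfacet
facet normal -0.005 -0.031 -1.000
outer loop
vertex -4.52 -3.018 -1.332
vertex -3.708 -2.053 -1.366
vertex -3.277 -3.238 -1.331
endloop
endfacet
facet normal 0.944 -0.027 0.329
outer loop
vertex -2.926 -3.491 -0.146
vertex -2.723 -2.345 -0.633
vertex -3.14 -2.462 0.552
endloop
endfacet
facet normal 0.514 -0.406 0.756
outer loop
vertex -2.926 -3.491 -0.146
vertex -3.14 -2.462 0.552
vertex -3.952 -3.427 0.586
endloop
endfacet
facet normal 0.201 -0.911 0.361
outer loop
vertex -2.926 -3.491 -0.146
vertex -3.952 -3.427 0.586
vertex -4.036 -3.907 -0.578
endloop
endfacet
facet normal 0.437 -0.844 -0.310
outer loop
vertex -2.926 -3.491 -0.146
vertex -4.036 -3.907 -0.578
vertex -3.277 -3.238 -1.331
endloop
endfacet
facet normal 0.896 -0.299 -0.329
outer loop
vertex -2.926 -3.491 -0.146
vertex -3.277 -3.238 -1.331
vertex -2.723 -2.345 -0.633
endloop
endfacet
facet normal 0.700 0.644 0.310
outer loop
vertex -3.14 -2.462 0.552
vertex -2.723 -2.345 -0.633
vertex -3.624 -1.573 -0.202
endloop
endfacet
facet normal 0.005 0.031 1.000
outer loop
vertex -3.952 -3.427 0.586
vertex -3.14 -2.462 0.552
vertex -4.383 -2.242 0.551
endloop
endfacet
facet normal -0.501 -0.787 0.361
outer loop
vertex -4.036 -3.907 -0.578
vertex -3.952 -3.427 0.586
vertex -4.937 -3.135 -0.147
endloop
endfacet
facet normal -0.120 -0.679 -0.724
outer loop
vertex -3.277 -3.238 -1.331
vertex -4.036 -3.907 -0.578
vertex -4.52 -3.018 -1.332
endloop
endfacet
facet normal 0.623 0.204 -0.755
outer loop
vertex -2.723 -2.345 -0.633
vertex -3.277 -3.238 -1.331
vertex -3.708 -2.053 -1.366
endloop
endfacet

endsolid


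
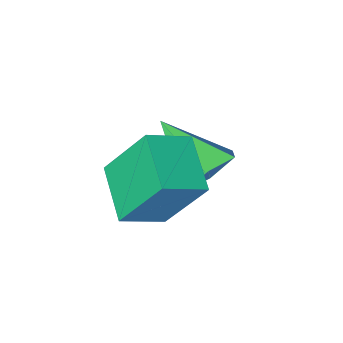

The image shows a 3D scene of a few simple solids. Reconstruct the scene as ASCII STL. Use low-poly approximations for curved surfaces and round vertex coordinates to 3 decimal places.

solid 
facet normal -0.306 0.703 -0.642
outer loop
vertex -0.539 -2.478 -0.646
vertex -1.391 -2.743 -0.53
vertex -1.041 -2.106 0.001
endloop
endfacet
facet normal 0.830 0.258 0.496
outer loop
vertex -0.539 -2.478 -0.646
vertex -1.041 -2.106 0.001
vertex -0.829 -4.037 0.65
endloop
endfacet
facet normal -0.306 0.703 -0.642
outer loop
vertex -1.041 -2.106 0.001
vertex -1.391 -2.743 -0.53
vertex -1.894 -2.371 0.117
endloop
endfacet
facet normal 0.029 0.321 0.947
outer loop
vertex -1.041 -2.106 0.001
vertex -1.894 -2.371 0.117
vertex -0.829 -4.037 0.65
endloop
endfacet
facet normal -0.305 0.704 -0.642
outer loop
vertex -1.894 -2.371 0.117
vertex -1.391 -2.743 -0.53
vertex -2.243 -3.007 -0.415
endloop
endfacet
facet normal -0.682 -0.212 0.700
outer loop
vertex -1.894 -2.371 0.117
vertex -2.243 -3.007 -0.415
vertex -0.829 -4.037 0.65
endloop
endfacet
facet normal -0.305 0.704 -0.642
outer loop
vertex -2.243 -3.007 -0.415
vertex -1.391 -2.743 -0.53
vertex -1.741 -3.38 -1.062
endloop
endfacet
facet normal -0.592 -0.806 0.006
outer loop
vertex -2.243 -3.007 -0.415
vertex -1.741 -3.38 -1.062
vertex -0.829 -4.037 0.65
endloop
endfacet
facet normal -0.306 0.704 -0.641
outer loop
vertex -1.741 -3.38 -1.062
vertex -1.391 -2.743 -0.53
vertex -0.888 -3.115 -1.178
endloop
endfacet
facet normal 0.210 -0.870 -0.446
outer loop
vertex -1.741 -3.38 -1.062
vertex -0.888 -3.115 -1.178
vertex -0.829 -4.037 0.65
endloop
endfacet
facet normal -0.306 0.703 -0.641
outer loop
vertex -0.888 -3.115 -1.178
vertex -1.391 -2.743 -0.53
vertex -0.539 -2.478 -0.646
endloop
endfacet
facet normal 0.920 -0.337 -0.200
outer loop
vertex -0.888 -3.115 -1.178
vertex -0.539 -2.478 -0.646
vertex -0.829 -4.037 0.65
endloop
endfacet
facet normal -0.372 0.391 0.842
outer loop
vertex 0.53 -2.368 2.372
vertex 0.952 -0.934 1.893
vertex -0.599 -2.224 1.807
endloop
endfacet
facet normal -0.269 -0.914 0.305
outer loop
vertex 0.108 -2.966 0.207
vertex 0.53 -2.368 2.372
vertex -0.599 -2.224 1.807
endloop
endfacet
facet normal -0.372 0.391 0.842
outer loop
vertex -0.599 -2.224 1.807
vertex 0.952 -0.934 1.893
vertex -0.176 -0.79 1.328
endloop
endfacet
facet normal -0.888 0.113 -0.445
outer loop
vertex -0.176 -0.79 1.328
vertex 0.108 -2.966 0.207
vertex -0.599 -2.224 1.807
endloop
endfacet
facet normal 0.888 -0.113 0.445
outer loop
vertex 0.53 -2.368 2.372
vertex 1.659 -1.676 0.293
vertex 0.952 -0.934 1.893
endloop
endfacet
facet normal -0.269 -0.914 0.305
outer loop
vertex 1.236 -3.11 0.772
vertex 0.53 -2.368 2.372
vertex 0.108 -2.966 0.207
endloop
endfacet
facet normal 0.888 -0.114 0.445
outer loop
vertex 1.236 -3.11 0.772
vertex 1.659 -1.676 0.293
vertex 0.53 -2.368 2.372
endloop
endfacet
facet normal 0.269 0.914 -0.305
outer loop
vertex 0.952 -0.934 1.893
vertex 1.659 -1.676 0.293
vertex -0.176 -0.79 1.328
endloop
endfacet
facet normal -0.889 0.113 -0.445
outer loop
vertex 0.53 -1.532 -0.272
vertex 0.108 -2.966 0.207
vertex -0.176 -0.79 1.328
endloop
endfacet
facet normal 0.269 0.914 -0.305
outer loop
vertex -0.176 -0.79 1.328
vertex 1.659 -1.676 0.293
vertex 0.53 -1.532 -0.272
endloop
endfacet
facet normal 0.372 -0.391 -0.842
outer loop
vertex 0.53 -1.532 -0.272
vertex 1.236 -3.11 0.772
vertex 0.108 -2.966 0.207
endloop
endfacet
facet normal 0.372 -0.391 -0.842
outer loop
vertex 1.659 -1.676 0.293
vertex 1.236 -3.11 0.772
vertex 0.53 -1.532 -0.272
endloop
endfacet

endsolid


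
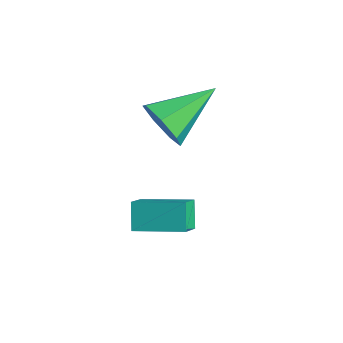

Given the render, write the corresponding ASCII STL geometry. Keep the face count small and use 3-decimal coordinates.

solid 
facet normal -0.719 -0.662 -0.211
outer loop
vertex -1.304 0.938 -0.978
vertex -1.823 1.292 -0.32
vertex -1.645 1.488 -1.544
endloop
endfacet
facet normal 0.570 -0.390 -0.723
outer loop
vertex -0.537 2.508 -1.22
vertex -1.304 0.938 -0.978
vertex -1.645 1.488 -1.544
endloop
endfacet
facet normal -0.720 -0.662 -0.211
outer loop
vertex -1.645 1.488 -1.544
vertex -1.823 1.292 -0.32
vertex -2.164 1.843 -0.886
endloop
endfacet
facet normal -0.397 0.640 -0.658
outer loop
vertex -2.164 1.843 -0.886
vertex -0.537 2.508 -1.22
vertex -1.645 1.488 -1.544
endloop
endfacet
facet normal 0.397 -0.640 0.658
outer loop
vertex -1.304 0.938 -0.978
vertex -0.715 2.312 0.004
vertex -1.823 1.292 -0.32
endloop
endfacet
facet normal 0.570 -0.390 -0.723
outer loop
vertex -0.196 1.957 -0.654
vertex -1.304 0.938 -0.978
vertex -0.537 2.508 -1.22
endloop
endfacet
facet normal 0.396 -0.640 0.658
outer loop
vertex -0.196 1.957 -0.654
vertex -0.715 2.312 0.004
vertex -1.304 0.938 -0.978
endloop
endfacet
facet normal -0.570 0.390 0.723
outer loop
vertex -1.823 1.292 -0.32
vertex -0.715 2.312 0.004
vertex -2.164 1.843 -0.886
endloop
endfacet
facet normal -0.397 0.640 -0.658
outer loop
vertex -1.056 2.862 -0.562
vertex -0.537 2.508 -1.22
vertex -2.164 1.843 -0.886
endloop
endfacet
facet normal -0.570 0.390 0.723
outer loop
vertex -2.164 1.843 -0.886
vertex -0.715 2.312 0.004
vertex -1.056 2.862 -0.562
endloop
endfacet
facet normal 0.719 0.662 0.211
outer loop
vertex -1.056 2.862 -0.562
vertex -0.196 1.957 -0.654
vertex -0.537 2.508 -1.22
endloop
endfacet
facet normal 0.719 0.662 0.210
outer loop
vertex -0.715 2.312 0.004
vertex -0.196 1.957 -0.654
vertex -1.056 2.862 -0.562
endloop
endfacet
facet normal -0.038 -0.938 -0.344
outer loop
vertex -1.702 2.226 2.979
vertex -2.075 2.498 2.277
vertex -1.255 2.408 2.433
endloop
endfacet
facet normal 0.746 0.129 0.654
outer loop
vertex -1.702 2.226 2.979
vertex -1.255 2.408 2.433
vertex -2.005 4.262 2.923
endloop
endfacet
facet normal -0.037 -0.938 -0.344
outer loop
vertex -1.255 2.408 2.433
vertex -2.075 2.498 2.277
vertex -1.425 2.658 1.77
endloop
endfacet
facet normal 0.915 0.393 -0.086
outer loop
vertex -1.255 2.408 2.433
vertex -1.425 2.658 1.77
vertex -2.005 4.262 2.923
endloop
endfacet
facet normal -0.037 -0.939 -0.343
outer loop
vertex -1.425 2.658 1.77
vertex -2.075 2.498 2.277
vertex -2.085 2.787 1.488
endloop
endfacet
facet normal 0.407 0.626 -0.666
outer loop
vertex -1.425 2.658 1.77
vertex -2.085 2.787 1.488
vertex -2.005 4.262 2.923
endloop
endfacet
facet normal -0.038 -0.938 -0.343
outer loop
vertex -2.085 2.787 1.488
vertex -2.075 2.498 2.277
vertex -2.737 2.699 1.801
endloop
endfacet
facet normal -0.398 0.651 -0.647
outer loop
vertex -2.085 2.787 1.488
vertex -2.737 2.699 1.801
vertex -2.005 4.262 2.923
endloop
endfacet
facet normal -0.037 -0.938 -0.344
outer loop
vertex -2.737 2.699 1.801
vertex -2.075 2.498 2.277
vertex -2.891 2.459 2.472
endloop
endfacet
facet normal -0.892 0.449 -0.044
outer loop
vertex -2.737 2.699 1.801
vertex -2.891 2.459 2.472
vertex -2.005 4.262 2.923
endloop
endfacet
facet normal -0.037 -0.938 -0.343
outer loop
vertex -2.891 2.459 2.472
vertex -2.075 2.498 2.277
vertex -2.431 2.249 2.996
endloop
endfacet
facet normal -0.704 0.174 0.688
outer loop
vertex -2.891 2.459 2.472
vertex -2.431 2.249 2.996
vertex -2.005 4.262 2.923
endloop
endfacet
facet normal -0.038 -0.938 -0.344
outer loop
vertex -2.431 2.249 2.996
vertex -2.075 2.498 2.277
vertex -1.702 2.226 2.979
endloop
endfacet
facet normal 0.024 0.031 0.999
outer loop
vertex -2.431 2.249 2.996
vertex -1.702 2.226 2.979
vertex -2.005 4.262 2.923
endloop
endfacet

endsolid


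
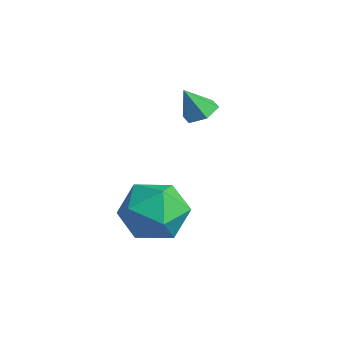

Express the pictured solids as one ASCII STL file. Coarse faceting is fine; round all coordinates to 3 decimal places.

solid 
facet normal 0.240 0.413 -0.879
outer loop
vertex 1.611 2.543 3.382
vertex 1.218 2.171 3.1
vertex 1.03 2.714 3.304
endloop
endfacet
facet normal 0.067 0.594 0.801
outer loop
vertex 1.611 2.543 3.382
vertex 1.03 2.714 3.304
vertex 0.962 1.729 4.04
endloop
endfacet
facet normal 0.240 0.413 -0.878
outer loop
vertex 1.03 2.714 3.304
vertex 1.218 2.171 3.1
vertex 0.638 2.342 3.022
endloop
endfacet
facet normal -0.758 0.423 0.496
outer loop
vertex 1.03 2.714 3.304
vertex 0.638 2.342 3.022
vertex 0.962 1.729 4.04
endloop
endfacet
facet normal 0.240 0.413 -0.878
outer loop
vertex 0.638 2.342 3.022
vertex 1.218 2.171 3.1
vertex 0.826 1.799 2.818
endloop
endfacet
facet normal -0.932 -0.354 0.083
outer loop
vertex 0.638 2.342 3.022
vertex 0.826 1.799 2.818
vertex 0.962 1.729 4.04
endloop
endfacet
facet normal 0.240 0.413 -0.878
outer loop
vertex 0.826 1.799 2.818
vertex 1.218 2.171 3.1
vertex 1.406 1.628 2.896
endloop
endfacet
facet normal -0.280 -0.960 -0.024
outer loop
vertex 0.826 1.799 2.818
vertex 1.406 1.628 2.896
vertex 0.962 1.729 4.04
endloop
endfacet
facet normal 0.240 0.413 -0.879
outer loop
vertex 1.406 1.628 2.896
vertex 1.218 2.171 3.1
vertex 1.799 2.0 3.178
endloop
endfacet
facet normal 0.545 -0.790 0.281
outer loop
vertex 1.406 1.628 2.896
vertex 1.799 2.0 3.178
vertex 0.962 1.729 4.04
endloop
endfacet
facet normal 0.240 0.413 -0.879
outer loop
vertex 1.799 2.0 3.178
vertex 1.218 2.171 3.1
vertex 1.611 2.543 3.382
endloop
endfacet
facet normal 0.719 -0.012 0.695
outer loop
vertex 1.799 2.0 3.178
vertex 1.611 2.543 3.382
vertex 0.962 1.729 4.04
endloop
endfacet
facet normal -0.583 0.810 -0.064
outer loop
vertex 2.147 0.799 -0.33
vertex 1.235 0.172 0.039
vertex 1.915 0.722 0.811
endloop
endfacet
facet normal 0.090 0.992 0.085
outer loop
vertex 2.147 0.799 -0.33
vertex 1.915 0.722 0.811
vertex 3.017 0.654 0.434
endloop
endfacet
facet normal 0.508 0.742 -0.437
outer loop
vertex 2.147 0.799 -0.33
vertex 3.017 0.654 0.434
vertex 3.019 0.061 -0.571
endloop
endfacet
facet normal 0.092 0.405 -0.910
outer loop
vertex 2.147 0.799 -0.33
vertex 3.019 0.061 -0.571
vertex 1.917 -0.237 -0.815
endloop
endfacet
facet normal -0.582 0.447 -0.679
outer loop
vertex 2.147 0.799 -0.33
vertex 1.917 -0.237 -0.815
vertex 1.235 0.172 0.039
endloop
endfacet
facet normal 0.278 0.667 0.692
outer loop
vertex 3.017 0.654 0.434
vertex 1.915 0.722 0.811
vertex 2.643 -0.063 1.275
endloop
endfacet
facet normal -0.812 0.372 0.450
outer loop
vertex 1.915 0.722 0.811
vertex 1.235 0.172 0.039
vertex 1.541 -0.361 1.031
endloop
endfacet
facet normal -0.811 -0.215 -0.544
outer loop
vertex 1.235 0.172 0.039
vertex 1.917 -0.237 -0.815
vertex 1.543 -0.954 0.026
endloop
endfacet
facet normal 0.280 -0.283 -0.917
outer loop
vertex 1.917 -0.237 -0.815
vertex 3.019 0.061 -0.571
vertex 2.645 -1.022 -0.351
endloop
endfacet
facet normal 0.953 0.262 -0.153
outer loop
vertex 3.019 0.061 -0.571
vertex 3.017 0.654 0.434
vertex 3.325 -0.472 0.421
endloop
endfacet
facet normal -0.092 -0.405 0.910
outer loop
vertex 2.413 -1.099 0.79
vertex 2.643 -0.063 1.275
vertex 1.541 -0.361 1.031
endloop
endfacet
facet normal -0.508 -0.742 0.437
outer loop
vertex 2.413 -1.099 0.79
vertex 1.541 -0.361 1.031
vertex 1.543 -0.954 0.026
endloop
endfacet
facet normal -0.090 -0.992 -0.085
outer loop
vertex 2.413 -1.099 0.79
vertex 1.543 -0.954 0.026
vertex 2.645 -1.022 -0.351
endloop
endfacet
facet normal 0.583 -0.810 0.064
outer loop
vertex 2.413 -1.099 0.79
vertex 2.645 -1.022 -0.351
vertex 3.325 -0.472 0.421
endloop
endfacet
facet normal 0.582 -0.447 0.679
outer loop
vertex 2.413 -1.099 0.79
vertex 3.325 -0.472 0.421
vertex 2.643 -0.063 1.275
endloop
endfacet
facet normal -0.280 0.283 0.917
outer loop
vertex 1.541 -0.361 1.031
vertex 2.643 -0.063 1.275
vertex 1.915 0.722 0.811
endloop
endfacet
facet normal -0.953 -0.262 0.153
outer loop
vertex 1.543 -0.954 0.026
vertex 1.541 -0.361 1.031
vertex 1.235 0.172 0.039
endloop
endfacet
facet normal -0.278 -0.667 -0.692
outer loop
vertex 2.645 -1.022 -0.351
vertex 1.543 -0.954 0.026
vertex 1.917 -0.237 -0.815
endloop
endfacet
facet normal 0.812 -0.372 -0.450
outer loop
vertex 3.325 -0.472 0.421
vertex 2.645 -1.022 -0.351
vertex 3.019 0.061 -0.571
endloop
endfacet
facet normal 0.811 0.215 0.544
outer loop
vertex 2.643 -0.063 1.275
vertex 3.325 -0.472 0.421
vertex 3.017 0.654 0.434
endloop
endfacet

endsolid


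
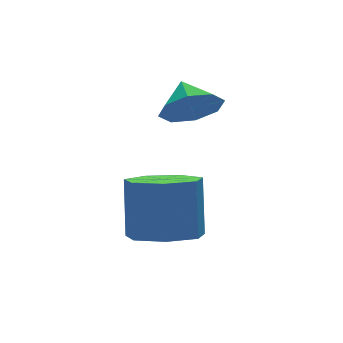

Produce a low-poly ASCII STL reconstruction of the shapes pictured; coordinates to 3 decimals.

solid 
facet normal -0.164 -0.380 -0.910
outer loop
vertex -1.035 -0.815 -0.492
vertex -2.015 -0.585 -0.411
vertex -1.264 -0.021 -0.782
endloop
endfacet
facet normal 0.951 0.183 -0.249
outer loop
vertex -1.035 -0.815 -0.492
vertex -1.264 -0.021 -0.782
vertex -0.745 -0.146 1.11
endloop
endfacet
facet normal 0.951 0.183 -0.249
outer loop
vertex -0.745 -0.146 1.11
vertex -1.264 -0.021 -0.782
vertex -0.974 0.649 0.82
endloop
endfacet
facet normal 0.165 0.380 0.910
outer loop
vertex -0.745 -0.146 1.11
vertex -0.974 0.649 0.82
vertex -1.725 0.085 1.191
endloop
endfacet
facet normal -0.164 -0.380 -0.910
outer loop
vertex -1.264 -0.021 -0.782
vertex -2.015 -0.585 -0.411
vertex -2.058 0.349 -0.793
endloop
endfacet
facet normal 0.389 0.823 -0.415
outer loop
vertex -1.264 -0.021 -0.782
vertex -2.058 0.349 -0.793
vertex -0.974 0.649 0.82
endloop
endfacet
facet normal 0.388 0.824 -0.414
outer loop
vertex -0.974 0.649 0.82
vertex -2.058 0.349 -0.793
vertex -1.769 1.018 0.809
endloop
endfacet
facet normal 0.164 0.380 0.910
outer loop
vertex -0.974 0.649 0.82
vertex -1.769 1.018 0.809
vertex -1.725 0.085 1.191
endloop
endfacet
facet normal -0.165 -0.380 -0.910
outer loop
vertex -2.058 0.349 -0.793
vertex -2.015 -0.585 -0.411
vertex -2.82 0.016 -0.516
endloop
endfacet
facet normal -0.466 0.843 -0.268
outer loop
vertex -2.058 0.349 -0.793
vertex -2.82 0.016 -0.516
vertex -1.769 1.018 0.809
endloop
endfacet
facet normal -0.466 0.843 -0.268
outer loop
vertex -1.769 1.018 0.809
vertex -2.82 0.016 -0.516
vertex -2.531 0.685 1.086
endloop
endfacet
facet normal 0.165 0.380 0.910
outer loop
vertex -1.769 1.018 0.809
vertex -2.531 0.685 1.086
vertex -1.725 0.085 1.191
endloop
endfacet
facet normal -0.165 -0.380 -0.910
outer loop
vertex -2.82 0.016 -0.516
vertex -2.015 -0.585 -0.411
vertex -2.975 -0.77 -0.16
endloop
endfacet
facet normal -0.970 0.228 0.080
outer loop
vertex -2.82 0.016 -0.516
vertex -2.975 -0.77 -0.16
vertex -2.531 0.685 1.086
endloop
endfacet
facet normal -0.970 0.228 0.080
outer loop
vertex -2.531 0.685 1.086
vertex -2.975 -0.77 -0.16
vertex -2.686 -0.101 1.442
endloop
endfacet
facet normal 0.164 0.380 0.910
outer loop
vertex -2.531 0.685 1.086
vertex -2.686 -0.101 1.442
vertex -1.725 0.085 1.191
endloop
endfacet
facet normal -0.165 -0.380 -0.910
outer loop
vertex -2.975 -0.77 -0.16
vertex -2.015 -0.585 -0.411
vertex -2.407 -1.416 0.007
endloop
endfacet
facet normal -0.743 -0.559 0.367
outer loop
vertex -2.975 -0.77 -0.16
vertex -2.407 -1.416 0.007
vertex -2.686 -0.101 1.442
endloop
endfacet
facet normal -0.743 -0.559 0.367
outer loop
vertex -2.686 -0.101 1.442
vertex -2.407 -1.416 0.007
vertex -2.118 -0.747 1.609
endloop
endfacet
facet normal 0.164 0.380 0.910
outer loop
vertex -2.686 -0.101 1.442
vertex -2.118 -0.747 1.609
vertex -1.725 0.085 1.191
endloop
endfacet
facet normal -0.164 -0.381 -0.910
outer loop
vertex -2.407 -1.416 0.007
vertex -2.015 -0.585 -0.411
vertex -1.544 -1.436 -0.14
endloop
endfacet
facet normal 0.043 -0.925 0.378
outer loop
vertex -2.407 -1.416 0.007
vertex -1.544 -1.436 -0.14
vertex -2.118 -0.747 1.609
endloop
endfacet
facet normal 0.043 -0.925 0.378
outer loop
vertex -2.118 -0.747 1.609
vertex -1.544 -1.436 -0.14
vertex -1.254 -0.767 1.462
endloop
endfacet
facet normal 0.164 0.380 0.910
outer loop
vertex -2.118 -0.747 1.609
vertex -1.254 -0.767 1.462
vertex -1.725 0.085 1.191
endloop
endfacet
facet normal -0.165 -0.381 -0.910
outer loop
vertex -1.544 -1.436 -0.14
vertex -2.015 -0.585 -0.411
vertex -1.035 -0.815 -0.492
endloop
endfacet
facet normal 0.797 -0.595 0.104
outer loop
vertex -1.544 -1.436 -0.14
vertex -1.035 -0.815 -0.492
vertex -1.254 -0.767 1.462
endloop
endfacet
facet normal 0.797 -0.595 0.104
outer loop
vertex -1.254 -0.767 1.462
vertex -1.035 -0.815 -0.492
vertex -0.745 -0.146 1.11
endloop
endfacet
facet normal 0.165 0.381 0.910
outer loop
vertex -1.254 -0.767 1.462
vertex -0.745 -0.146 1.11
vertex -1.725 0.085 1.191
endloop
endfacet
facet normal -0.142 -0.840 -0.524
outer loop
vertex 0.073 1.815 1.964
vertex -0.253 1.417 2.69
vertex -0.601 1.892 2.023
endloop
endfacet
facet normal 0.078 0.939 -0.336
outer loop
vertex 0.073 1.815 1.964
vertex -0.601 1.892 2.023
vertex -0.107 2.283 3.23
endloop
endfacet
facet normal -0.142 -0.840 -0.524
outer loop
vertex -0.601 1.892 2.023
vertex -0.253 1.417 2.69
vertex -1.071 1.691 2.473
endloop
endfacet
facet normal -0.466 0.880 -0.094
outer loop
vertex -0.601 1.892 2.023
vertex -1.071 1.691 2.473
vertex -0.107 2.283 3.23
endloop
endfacet
facet normal -0.143 -0.840 -0.523
outer loop
vertex -1.071 1.691 2.473
vertex -0.253 1.417 2.69
vertex -1.062 1.33 3.05
endloop
endfacet
facet normal -0.685 0.612 0.394
outer loop
vertex -1.071 1.691 2.473
vertex -1.062 1.33 3.05
vertex -0.107 2.283 3.23
endloop
endfacet
facet normal -0.142 -0.841 -0.523
outer loop
vertex -1.062 1.33 3.05
vertex -0.253 1.417 2.69
vertex -0.579 1.02 3.417
endloop
endfacet
facet normal -0.452 0.294 0.842
outer loop
vertex -1.062 1.33 3.05
vertex -0.579 1.02 3.417
vertex -0.107 2.283 3.23
endloop
endfacet
facet normal -0.142 -0.841 -0.523
outer loop
vertex -0.579 1.02 3.417
vertex -0.253 1.417 2.69
vertex 0.095 0.943 3.358
endloop
endfacet
facet normal 0.099 0.109 0.989
outer loop
vertex -0.579 1.02 3.417
vertex 0.095 0.943 3.358
vertex -0.107 2.283 3.23
endloop
endfacet
facet normal -0.141 -0.841 -0.523
outer loop
vertex 0.095 0.943 3.358
vertex -0.253 1.417 2.69
vertex 0.566 1.144 2.908
endloop
endfacet
facet normal 0.642 0.168 0.748
outer loop
vertex 0.095 0.943 3.358
vertex 0.566 1.144 2.908
vertex -0.107 2.283 3.23
endloop
endfacet
facet normal -0.141 -0.840 -0.523
outer loop
vertex 0.566 1.144 2.908
vertex -0.253 1.417 2.69
vertex 0.556 1.505 2.331
endloop
endfacet
facet normal 0.862 0.436 0.258
outer loop
vertex 0.566 1.144 2.908
vertex 0.556 1.505 2.331
vertex -0.107 2.283 3.23
endloop
endfacet
facet normal -0.141 -0.840 -0.524
outer loop
vertex 0.556 1.505 2.331
vertex -0.253 1.417 2.69
vertex 0.073 1.815 1.964
endloop
endfacet
facet normal 0.628 0.755 -0.190
outer loop
vertex 0.556 1.505 2.331
vertex 0.073 1.815 1.964
vertex -0.107 2.283 3.23
endloop
endfacet

endsolid


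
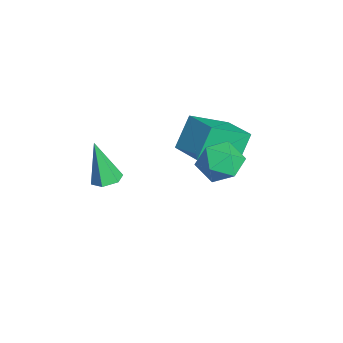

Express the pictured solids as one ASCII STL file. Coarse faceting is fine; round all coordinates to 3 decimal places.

solid 
facet normal -0.384 0.398 0.833
outer loop
vertex -0.751 1.884 0.589
vertex 0.699 2.57 0.929
vertex -1.312 3.606 -0.493
endloop
endfacet
facet normal -0.884 -0.419 -0.208
outer loop
vertex -0.659 2.93 -1.909
vertex -0.751 1.884 0.589
vertex -1.312 3.606 -0.493
endloop
endfacet
facet normal -0.384 0.398 0.833
outer loop
vertex -1.312 3.606 -0.493
vertex 0.699 2.57 0.929
vertex 0.138 4.293 -0.152
endloop
endfacet
facet normal -0.266 0.816 -0.513
outer loop
vertex 0.138 4.293 -0.152
vertex -0.659 2.93 -1.909
vertex -1.312 3.606 -0.493
endloop
endfacet
facet normal 0.266 -0.816 0.512
outer loop
vertex -0.751 1.884 0.589
vertex 1.352 1.894 -0.487
vertex 0.699 2.57 0.929
endloop
endfacet
facet normal -0.884 -0.418 -0.208
outer loop
vertex -0.098 1.207 -0.828
vertex -0.751 1.884 0.589
vertex -0.659 2.93 -1.909
endloop
endfacet
facet normal 0.266 -0.816 0.513
outer loop
vertex -0.098 1.207 -0.828
vertex 1.352 1.894 -0.487
vertex -0.751 1.884 0.589
endloop
endfacet
facet normal 0.884 0.418 0.208
outer loop
vertex 0.699 2.57 0.929
vertex 1.352 1.894 -0.487
vertex 0.138 4.293 -0.152
endloop
endfacet
facet normal -0.266 0.816 -0.513
outer loop
vertex 0.791 3.616 -1.569
vertex -0.659 2.93 -1.909
vertex 0.138 4.293 -0.152
endloop
endfacet
facet normal 0.884 0.418 0.208
outer loop
vertex 0.138 4.293 -0.152
vertex 1.352 1.894 -0.487
vertex 0.791 3.616 -1.569
endloop
endfacet
facet normal 0.384 -0.398 -0.833
outer loop
vertex 0.791 3.616 -1.569
vertex -0.098 1.207 -0.828
vertex -0.659 2.93 -1.909
endloop
endfacet
facet normal 0.384 -0.398 -0.833
outer loop
vertex 1.352 1.894 -0.487
vertex -0.098 1.207 -0.828
vertex 0.791 3.616 -1.569
endloop
endfacet
facet normal 0.259 0.213 -0.942
outer loop
vertex -0.908 -1.734 -3.742
vertex -1.553 -1.462 -3.858
vertex -1.03 -1.045 -3.62
endloop
endfacet
facet normal 0.842 0.054 0.537
outer loop
vertex -0.908 -1.734 -3.742
vertex -1.03 -1.045 -3.62
vertex -2.107 -1.918 -1.842
endloop
endfacet
facet normal 0.259 0.213 -0.942
outer loop
vertex -1.03 -1.045 -3.62
vertex -1.553 -1.462 -3.858
vertex -1.676 -0.774 -3.736
endloop
endfacet
facet normal 0.241 0.806 0.541
outer loop
vertex -1.03 -1.045 -3.62
vertex -1.676 -0.774 -3.736
vertex -2.107 -1.918 -1.842
endloop
endfacet
facet normal 0.259 0.213 -0.942
outer loop
vertex -1.676 -0.774 -3.736
vertex -1.553 -1.462 -3.858
vertex -2.199 -1.191 -3.974
endloop
endfacet
facet normal -0.672 0.692 0.265
outer loop
vertex -1.676 -0.774 -3.736
vertex -2.199 -1.191 -3.974
vertex -2.107 -1.918 -1.842
endloop
endfacet
facet normal 0.259 0.213 -0.942
outer loop
vertex -2.199 -1.191 -3.974
vertex -1.553 -1.462 -3.858
vertex -2.076 -1.879 -4.096
endloop
endfacet
facet normal -0.985 -0.173 -0.017
outer loop
vertex -2.199 -1.191 -3.974
vertex -2.076 -1.879 -4.096
vertex -2.107 -1.918 -1.842
endloop
endfacet
facet normal 0.259 0.213 -0.942
outer loop
vertex -2.076 -1.879 -4.096
vertex -1.553 -1.462 -3.858
vertex -1.431 -2.151 -3.98
endloop
endfacet
facet normal -0.385 -0.923 -0.021
outer loop
vertex -2.076 -1.879 -4.096
vertex -1.431 -2.151 -3.98
vertex -2.107 -1.918 -1.842
endloop
endfacet
facet normal 0.259 0.213 -0.942
outer loop
vertex -1.431 -2.151 -3.98
vertex -1.553 -1.462 -3.858
vertex -0.908 -1.734 -3.742
endloop
endfacet
facet normal 0.529 -0.809 0.255
outer loop
vertex -1.431 -2.151 -3.98
vertex -0.908 -1.734 -3.742
vertex -2.107 -1.918 -1.842
endloop
endfacet
facet normal -0.939 0.219 0.264
outer loop
vertex 2.832 2.976 1.016
vertex 2.735 2.027 1.457
vertex 3.084 2.839 2.027
endloop
endfacet
facet normal -0.537 0.808 0.243
outer loop
vertex 2.832 2.976 1.016
vertex 3.084 2.839 2.027
vertex 3.695 3.431 1.408
endloop
endfacet
facet normal -0.270 0.869 -0.415
outer loop
vertex 2.832 2.976 1.016
vertex 3.695 3.431 1.408
vertex 3.722 2.985 0.457
endloop
endfacet
facet normal -0.507 0.318 -0.801
outer loop
vertex 2.832 2.976 1.016
vertex 3.722 2.985 0.457
vertex 3.129 2.117 0.487
endloop
endfacet
facet normal -0.921 -0.083 -0.382
outer loop
vertex 2.832 2.976 1.016
vertex 3.129 2.117 0.487
vertex 2.735 2.027 1.457
endloop
endfacet
facet normal 0.008 0.719 0.695
outer loop
vertex 3.695 3.431 1.408
vertex 3.084 2.839 2.027
vertex 4.131 2.763 2.093
endloop
endfacet
facet normal -0.643 -0.235 0.729
outer loop
vertex 3.084 2.839 2.027
vertex 2.735 2.027 1.457
vertex 3.538 1.895 2.123
endloop
endfacet
facet normal -0.613 -0.724 -0.316
outer loop
vertex 2.735 2.027 1.457
vertex 3.129 2.117 0.487
vertex 3.565 1.449 1.172
endloop
endfacet
facet normal 0.057 -0.074 -0.996
outer loop
vertex 3.129 2.117 0.487
vertex 3.722 2.985 0.457
vertex 4.176 2.041 0.553
endloop
endfacet
facet normal 0.442 0.817 -0.371
outer loop
vertex 3.722 2.985 0.457
vertex 3.695 3.431 1.408
vertex 4.525 2.853 1.123
endloop
endfacet
facet normal 0.507 -0.318 0.801
outer loop
vertex 4.428 1.904 1.564
vertex 4.131 2.763 2.093
vertex 3.538 1.895 2.123
endloop
endfacet
facet normal 0.270 -0.869 0.415
outer loop
vertex 4.428 1.904 1.564
vertex 3.538 1.895 2.123
vertex 3.565 1.449 1.172
endloop
endfacet
facet normal 0.537 -0.808 -0.243
outer loop
vertex 4.428 1.904 1.564
vertex 3.565 1.449 1.172
vertex 4.176 2.041 0.553
endloop
endfacet
facet normal 0.939 -0.219 -0.264
outer loop
vertex 4.428 1.904 1.564
vertex 4.176 2.041 0.553
vertex 4.525 2.853 1.123
endloop
endfacet
facet normal 0.921 0.083 0.382
outer loop
vertex 4.428 1.904 1.564
vertex 4.525 2.853 1.123
vertex 4.131 2.763 2.093
endloop
endfacet
facet normal -0.057 0.074 0.996
outer loop
vertex 3.538 1.895 2.123
vertex 4.131 2.763 2.093
vertex 3.084 2.839 2.027
endloop
endfacet
facet normal -0.442 -0.817 0.371
outer loop
vertex 3.565 1.449 1.172
vertex 3.538 1.895 2.123
vertex 2.735 2.027 1.457
endloop
endfacet
facet normal -0.008 -0.719 -0.695
outer loop
vertex 4.176 2.041 0.553
vertex 3.565 1.449 1.172
vertex 3.129 2.117 0.487
endloop
endfacet
facet normal 0.643 0.235 -0.729
outer loop
vertex 4.525 2.853 1.123
vertex 4.176 2.041 0.553
vertex 3.722 2.985 0.457
endloop
endfacet
facet normal 0.613 0.724 0.316
outer loop
vertex 4.131 2.763 2.093
vertex 4.525 2.853 1.123
vertex 3.695 3.431 1.408
endloop
endfacet

endsolid


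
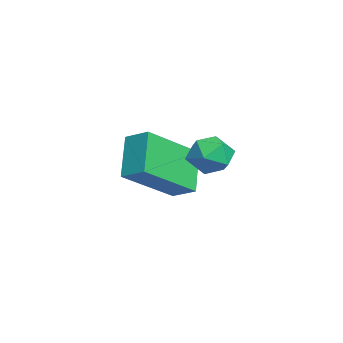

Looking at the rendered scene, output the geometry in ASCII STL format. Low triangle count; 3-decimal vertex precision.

solid 
facet normal -0.669 0.087 0.739
outer loop
vertex 0.751 0.002 -1.222
vertex 1.196 0.606 -0.89
vertex -0.312 1.405 -2.349
endloop
endfacet
facet normal -0.543 -0.736 -0.404
outer loop
vertex 0.684 1.274 -3.45
vertex 0.751 0.002 -1.222
vertex -0.312 1.405 -2.349
endloop
endfacet
facet normal -0.668 0.088 0.739
outer loop
vertex -0.312 1.405 -2.349
vertex 1.196 0.606 -0.89
vertex 0.133 2.008 -2.018
endloop
endfacet
facet normal -0.508 0.671 -0.540
outer loop
vertex 0.133 2.008 -2.018
vertex 0.684 1.274 -3.45
vertex -0.312 1.405 -2.349
endloop
endfacet
facet normal 0.508 -0.671 0.540
outer loop
vertex 0.751 0.002 -1.222
vertex 2.192 0.475 -1.991
vertex 1.196 0.606 -0.89
endloop
endfacet
facet normal -0.542 -0.736 -0.404
outer loop
vertex 1.747 -0.128 -2.322
vertex 0.751 0.002 -1.222
vertex 0.684 1.274 -3.45
endloop
endfacet
facet normal 0.508 -0.671 0.540
outer loop
vertex 1.747 -0.128 -2.322
vertex 2.192 0.475 -1.991
vertex 0.751 0.002 -1.222
endloop
endfacet
facet normal 0.543 0.736 0.404
outer loop
vertex 1.196 0.606 -0.89
vertex 2.192 0.475 -1.991
vertex 0.133 2.008 -2.018
endloop
endfacet
facet normal -0.508 0.671 -0.540
outer loop
vertex 1.129 1.878 -3.118
vertex 0.684 1.274 -3.45
vertex 0.133 2.008 -2.018
endloop
endfacet
facet normal 0.543 0.736 0.404
outer loop
vertex 0.133 2.008 -2.018
vertex 2.192 0.475 -1.991
vertex 1.129 1.878 -3.118
endloop
endfacet
facet normal 0.669 -0.087 -0.738
outer loop
vertex 1.129 1.878 -3.118
vertex 1.747 -0.128 -2.322
vertex 0.684 1.274 -3.45
endloop
endfacet
facet normal 0.668 -0.087 -0.739
outer loop
vertex 2.192 0.475 -1.991
vertex 1.747 -0.128 -2.322
vertex 1.129 1.878 -3.118
endloop
endfacet
facet normal 0.042 0.071 0.997
outer loop
vertex 3.788 2.436 -0.479
vertex 3.111 2.291 -0.44
vertex 3.577 1.777 -0.423
endloop
endfacet
facet normal 0.665 -0.151 0.731
outer loop
vertex 3.788 2.436 -0.479
vertex 3.577 1.777 -0.423
vertex 4.092 1.94 -0.858
endloop
endfacet
facet normal 0.899 0.344 0.271
outer loop
vertex 3.788 2.436 -0.479
vertex 4.092 1.94 -0.858
vertex 3.944 2.554 -1.145
endloop
endfacet
facet normal 0.420 0.872 0.253
outer loop
vertex 3.788 2.436 -0.479
vertex 3.944 2.554 -1.145
vertex 3.338 2.771 -0.886
endloop
endfacet
facet normal -0.110 0.704 0.702
outer loop
vertex 3.788 2.436 -0.479
vertex 3.338 2.771 -0.886
vertex 3.111 2.291 -0.44
endloop
endfacet
facet normal 0.547 -0.753 0.365
outer loop
vertex 4.092 1.94 -0.858
vertex 3.577 1.777 -0.423
vertex 3.602 1.489 -1.054
endloop
endfacet
facet normal -0.462 -0.392 0.796
outer loop
vertex 3.577 1.777 -0.423
vertex 3.111 2.291 -0.44
vertex 2.996 1.706 -0.795
endloop
endfacet
facet normal -0.708 0.631 0.318
outer loop
vertex 3.111 2.291 -0.44
vertex 3.338 2.771 -0.886
vertex 2.848 2.32 -1.082
endloop
endfacet
facet normal 0.150 0.902 -0.406
outer loop
vertex 3.338 2.771 -0.886
vertex 3.944 2.554 -1.145
vertex 3.363 2.483 -1.517
endloop
endfacet
facet normal 0.925 0.047 -0.377
outer loop
vertex 3.944 2.554 -1.145
vertex 4.092 1.94 -0.858
vertex 3.829 1.969 -1.5
endloop
endfacet
facet normal -0.420 -0.872 -0.253
outer loop
vertex 3.152 1.824 -1.461
vertex 3.602 1.489 -1.054
vertex 2.996 1.706 -0.795
endloop
endfacet
facet normal -0.899 -0.344 -0.271
outer loop
vertex 3.152 1.824 -1.461
vertex 2.996 1.706 -0.795
vertex 2.848 2.32 -1.082
endloop
endfacet
facet normal -0.665 0.151 -0.731
outer loop
vertex 3.152 1.824 -1.461
vertex 2.848 2.32 -1.082
vertex 3.363 2.483 -1.517
endloop
endfacet
facet normal -0.042 -0.071 -0.997
outer loop
vertex 3.152 1.824 -1.461
vertex 3.363 2.483 -1.517
vertex 3.829 1.969 -1.5
endloop
endfacet
facet normal 0.110 -0.704 -0.702
outer loop
vertex 3.152 1.824 -1.461
vertex 3.829 1.969 -1.5
vertex 3.602 1.489 -1.054
endloop
endfacet
facet normal -0.150 -0.902 0.406
outer loop
vertex 2.996 1.706 -0.795
vertex 3.602 1.489 -1.054
vertex 3.577 1.777 -0.423
endloop
endfacet
facet normal -0.925 -0.047 0.377
outer loop
vertex 2.848 2.32 -1.082
vertex 2.996 1.706 -0.795
vertex 3.111 2.291 -0.44
endloop
endfacet
facet normal -0.547 0.753 -0.365
outer loop
vertex 3.363 2.483 -1.517
vertex 2.848 2.32 -1.082
vertex 3.338 2.771 -0.886
endloop
endfacet
facet normal 0.462 0.392 -0.796
outer loop
vertex 3.829 1.969 -1.5
vertex 3.363 2.483 -1.517
vertex 3.944 2.554 -1.145
endloop
endfacet
facet normal 0.708 -0.631 -0.318
outer loop
vertex 3.602 1.489 -1.054
vertex 3.829 1.969 -1.5
vertex 4.092 1.94 -0.858
endloop
endfacet

endsolid
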